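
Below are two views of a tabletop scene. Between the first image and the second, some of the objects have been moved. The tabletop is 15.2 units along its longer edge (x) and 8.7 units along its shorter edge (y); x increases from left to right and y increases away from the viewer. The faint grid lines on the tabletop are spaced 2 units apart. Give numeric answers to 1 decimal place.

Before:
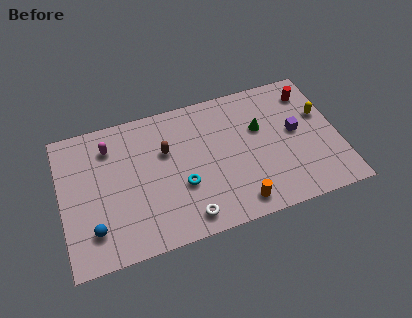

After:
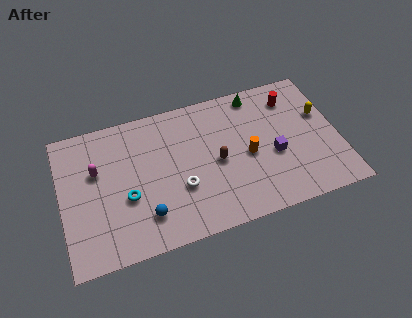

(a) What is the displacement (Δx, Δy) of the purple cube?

(-1.3, -1.1)

From the two frames, the purple cube sits at roughly (12.9, 4.7) before and (11.6, 3.6) after.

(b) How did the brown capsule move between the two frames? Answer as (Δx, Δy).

(2.7, -1.5)

From the two frames, the brown capsule sits at roughly (5.8, 5.6) before and (8.5, 4.1) after.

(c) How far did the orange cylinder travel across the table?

2.9

The orange cylinder was near (9.4, 1.2) before and (10.2, 4.0) after, so it travelled √(0.8² + 2.8²) ≈ 2.9 units.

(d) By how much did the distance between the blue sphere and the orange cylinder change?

-1.7

The distance was about 7.8 in the first image and 6.1 in the second, so they moved 1.7 units closer together.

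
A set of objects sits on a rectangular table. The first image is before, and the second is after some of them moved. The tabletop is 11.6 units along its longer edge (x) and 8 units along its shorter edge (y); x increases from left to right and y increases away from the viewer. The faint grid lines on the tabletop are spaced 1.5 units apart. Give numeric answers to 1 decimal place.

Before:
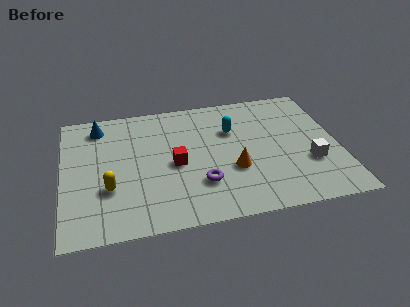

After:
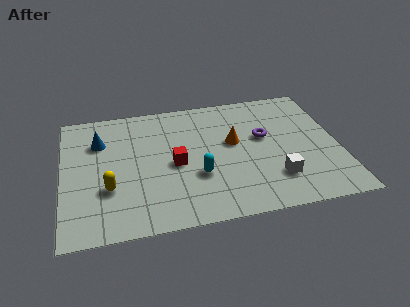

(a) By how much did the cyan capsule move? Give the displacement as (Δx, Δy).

(-1.6, -2.6)

The cyan capsule started near (7.2, 5.4) and ended near (5.6, 2.8).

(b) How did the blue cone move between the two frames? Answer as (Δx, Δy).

(0.0, -1.0)

From the two frames, the blue cone sits at roughly (1.6, 6.7) before and (1.6, 5.7) after.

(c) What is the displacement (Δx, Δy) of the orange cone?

(0.1, 1.7)

The orange cone was at about (7.1, 2.9) and moved to about (7.2, 4.6).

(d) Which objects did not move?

the red cube and the yellow capsule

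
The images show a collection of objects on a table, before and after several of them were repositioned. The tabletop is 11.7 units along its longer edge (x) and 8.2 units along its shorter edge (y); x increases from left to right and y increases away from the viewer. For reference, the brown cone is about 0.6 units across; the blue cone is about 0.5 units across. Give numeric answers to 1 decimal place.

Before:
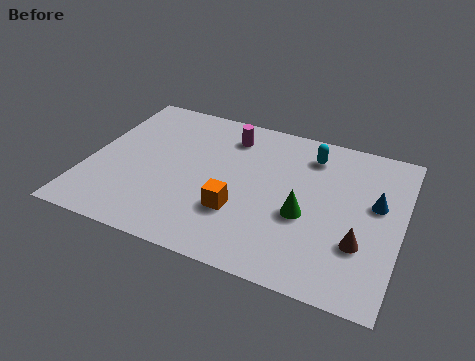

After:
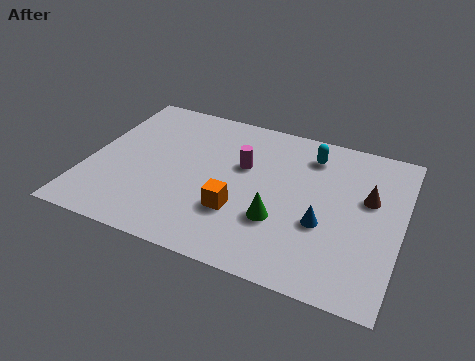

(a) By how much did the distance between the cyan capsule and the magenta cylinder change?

-0.3

Before: roughly 3.1 units apart; after: 2.8. That's 0.3 units closer together.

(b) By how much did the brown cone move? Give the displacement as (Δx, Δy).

(0.1, 2.4)

The brown cone started near (10.3, 2.6) and ended near (10.4, 5.0).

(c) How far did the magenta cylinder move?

1.7

The magenta cylinder moved from about (5.0, 6.6) to (5.7, 5.1), a distance of √(0.7² + 1.5²) ≈ 1.7.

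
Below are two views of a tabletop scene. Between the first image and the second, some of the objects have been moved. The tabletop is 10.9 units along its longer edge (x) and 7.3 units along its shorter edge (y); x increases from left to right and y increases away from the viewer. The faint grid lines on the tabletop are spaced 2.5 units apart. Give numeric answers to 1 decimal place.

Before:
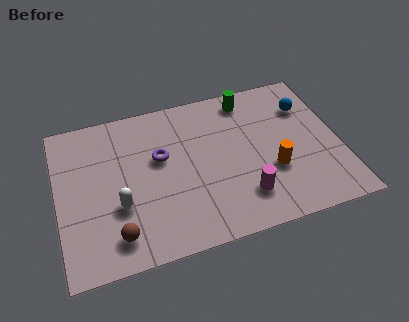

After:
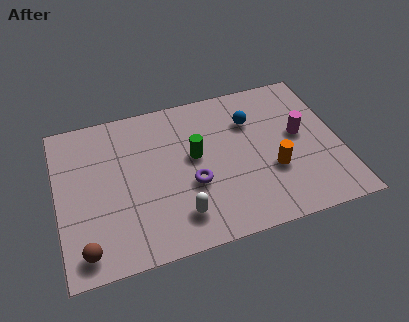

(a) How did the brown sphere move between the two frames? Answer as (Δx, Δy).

(-1.2, -0.3)

From the two frames, the brown sphere sits at roughly (2.1, 1.3) before and (0.9, 1.0) after.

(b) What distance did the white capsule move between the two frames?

2.5

From (2.3, 2.6) to (4.5, 1.5), the white capsule covered √(2.2² + 1.1²) ≈ 2.5 units.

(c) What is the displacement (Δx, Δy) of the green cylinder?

(-2.3, -2.2)

From the two frames, the green cylinder sits at roughly (7.6, 6.3) before and (5.3, 4.1) after.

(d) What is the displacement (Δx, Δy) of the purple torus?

(1.1, -1.6)

The purple torus started near (4.0, 4.4) and ended near (5.1, 2.8).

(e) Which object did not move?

the orange cylinder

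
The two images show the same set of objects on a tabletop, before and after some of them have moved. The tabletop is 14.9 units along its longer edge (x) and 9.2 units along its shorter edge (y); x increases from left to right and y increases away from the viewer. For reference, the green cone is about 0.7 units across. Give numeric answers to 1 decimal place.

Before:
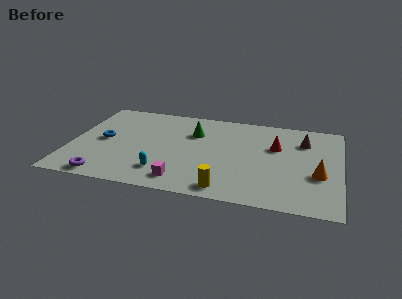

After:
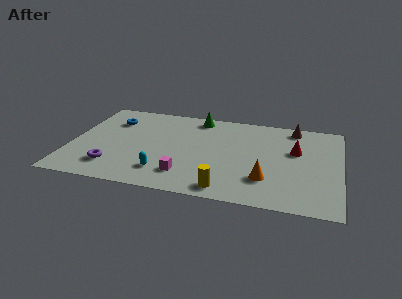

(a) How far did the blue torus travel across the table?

2.2

The blue torus moved from about (1.8, 4.6) to (2.1, 6.8), a distance of √(0.3² + 2.2²) ≈ 2.2.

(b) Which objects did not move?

the cyan capsule and the yellow cylinder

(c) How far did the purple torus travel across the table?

1.1

The purple torus was near (2.2, 0.9) before and (2.5, 2.0) after, so it travelled √(0.3² + 1.1²) ≈ 1.1 units.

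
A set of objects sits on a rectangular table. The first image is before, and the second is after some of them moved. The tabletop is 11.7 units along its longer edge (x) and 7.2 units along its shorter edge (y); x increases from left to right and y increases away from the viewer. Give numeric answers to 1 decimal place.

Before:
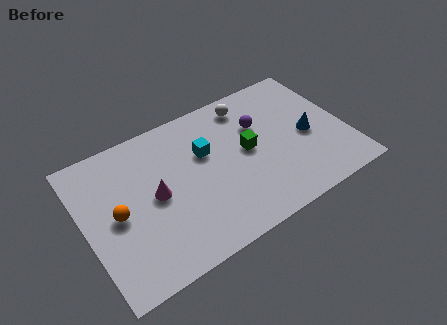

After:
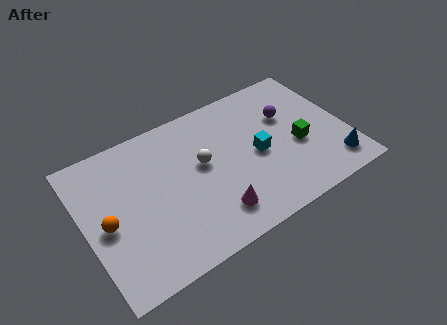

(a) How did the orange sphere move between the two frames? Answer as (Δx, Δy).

(-0.5, -0.2)

From the two frames, the orange sphere sits at roughly (1.4, 3.5) before and (0.9, 3.3) after.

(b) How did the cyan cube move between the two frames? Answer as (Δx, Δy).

(2.2, -1.2)

From the two frames, the cyan cube sits at roughly (5.5, 4.6) before and (7.7, 3.4) after.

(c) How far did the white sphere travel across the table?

3.1

From (7.7, 6.1) to (5.3, 4.1), the white sphere covered √(2.4² + 2.0²) ≈ 3.1 units.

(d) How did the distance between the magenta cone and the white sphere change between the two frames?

-2.6

Before: roughly 5.2 units apart; after: 2.6. That's 2.6 units closer together.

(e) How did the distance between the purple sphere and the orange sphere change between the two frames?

+1.8

Before: roughly 6.7 units apart; after: 8.5. That's 1.8 units further apart.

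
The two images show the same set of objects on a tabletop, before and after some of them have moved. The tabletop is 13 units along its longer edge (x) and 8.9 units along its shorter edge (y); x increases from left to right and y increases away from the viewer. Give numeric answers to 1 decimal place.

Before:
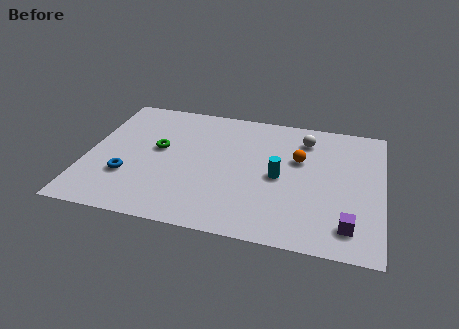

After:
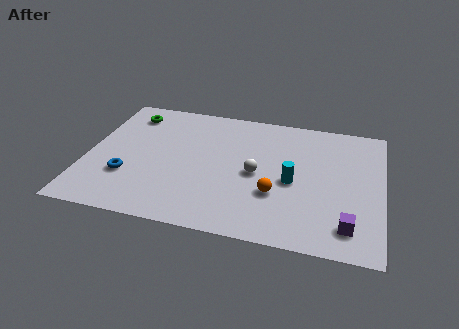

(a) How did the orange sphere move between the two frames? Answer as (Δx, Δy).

(-0.9, -2.6)

The orange sphere started near (9.3, 5.6) and ended near (8.4, 3.0).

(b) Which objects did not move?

the blue torus and the purple cube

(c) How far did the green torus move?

2.7

The green torus was near (3.1, 5.0) before and (1.6, 7.3) after, so it travelled √(1.5² + 2.3²) ≈ 2.7 units.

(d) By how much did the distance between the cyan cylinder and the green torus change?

+2.7

They were about 5.5 units apart before and 8.2 after — 2.7 units further apart.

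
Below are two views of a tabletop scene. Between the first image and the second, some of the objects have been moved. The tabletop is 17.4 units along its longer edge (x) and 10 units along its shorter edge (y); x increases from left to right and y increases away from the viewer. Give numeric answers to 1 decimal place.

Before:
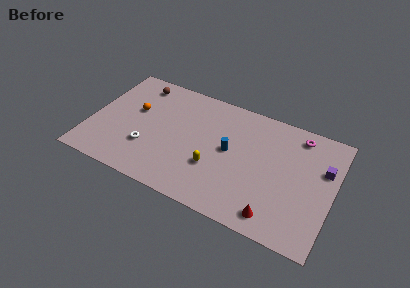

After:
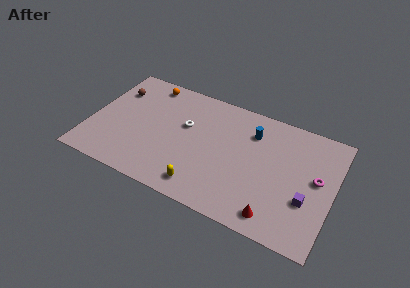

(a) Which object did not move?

the red cone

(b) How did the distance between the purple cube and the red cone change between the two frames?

-3.0

They were about 5.9 units apart before and 2.9 after — 3.0 units closer together.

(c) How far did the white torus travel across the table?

3.8

The white torus was near (4.3, 3.1) before and (6.7, 6.1) after, so it travelled √(2.4² + 3.0²) ≈ 3.8 units.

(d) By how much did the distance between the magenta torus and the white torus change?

-2.2

Before: roughly 11.7 units apart; after: 9.5. That's 2.2 units closer together.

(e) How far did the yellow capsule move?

2.0

The yellow capsule was near (9.1, 3.4) before and (8.5, 1.5) after, so it travelled √(0.6² + 1.9²) ≈ 2.0 units.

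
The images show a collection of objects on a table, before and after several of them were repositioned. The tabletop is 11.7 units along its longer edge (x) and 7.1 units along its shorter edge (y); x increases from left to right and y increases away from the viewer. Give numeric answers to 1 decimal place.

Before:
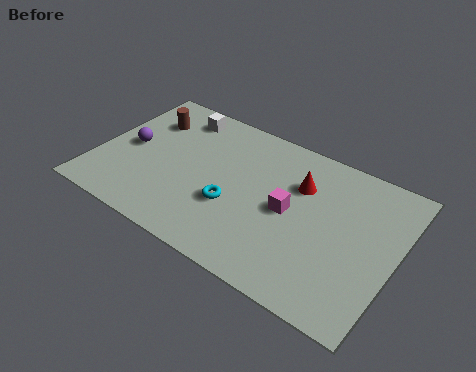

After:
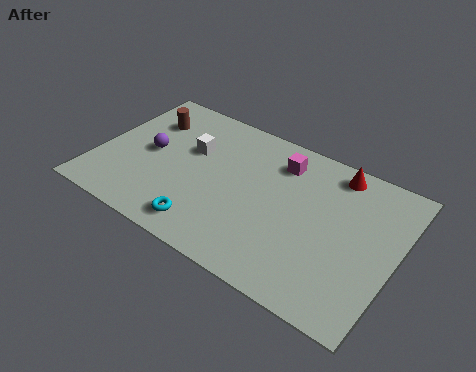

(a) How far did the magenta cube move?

2.2

From (7.6, 3.5) to (6.9, 5.6), the magenta cube covered √(0.7² + 2.1²) ≈ 2.2 units.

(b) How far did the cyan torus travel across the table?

1.7

The cyan torus was near (5.5, 2.6) before and (4.7, 1.1) after, so it travelled √(0.8² + 1.5²) ≈ 1.7 units.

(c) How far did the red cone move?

1.8

The red cone moved from about (7.8, 4.9) to (9.0, 6.2), a distance of √(1.2² + 1.3²) ≈ 1.8.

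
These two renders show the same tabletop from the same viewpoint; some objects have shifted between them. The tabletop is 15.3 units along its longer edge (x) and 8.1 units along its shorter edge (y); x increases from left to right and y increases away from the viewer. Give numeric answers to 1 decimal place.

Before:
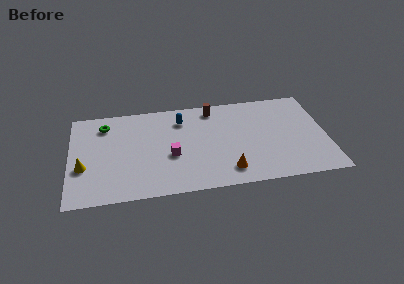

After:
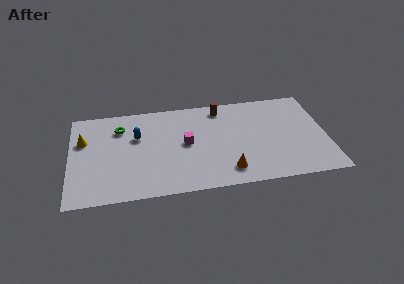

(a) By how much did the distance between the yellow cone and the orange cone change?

+0.7

They were about 8.6 units apart before and 9.3 after — 0.7 units further apart.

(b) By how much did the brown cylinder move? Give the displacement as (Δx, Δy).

(0.5, 0.0)

From the two frames, the brown cylinder sits at roughly (8.6, 7.0) before and (9.1, 7.0) after.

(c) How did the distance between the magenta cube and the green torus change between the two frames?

-0.7

The distance was about 5.0 in the first image and 4.3 in the second, so they moved 0.7 units closer together.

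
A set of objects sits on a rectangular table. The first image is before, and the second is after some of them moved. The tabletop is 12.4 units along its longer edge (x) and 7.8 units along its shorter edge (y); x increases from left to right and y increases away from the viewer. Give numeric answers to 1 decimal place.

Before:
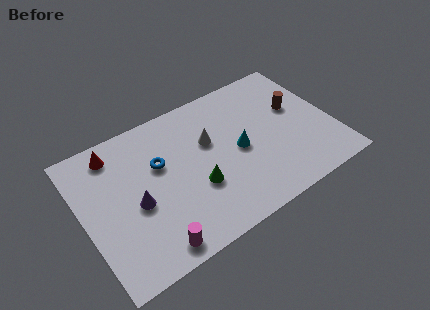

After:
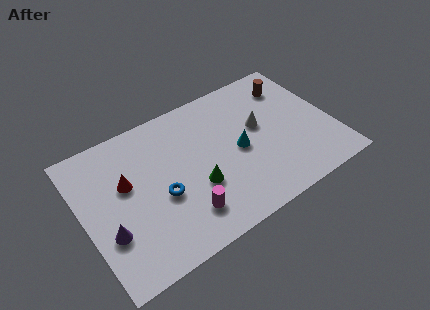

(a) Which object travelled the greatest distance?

the white cone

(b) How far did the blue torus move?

1.7

The blue torus moved from about (3.9, 4.9) to (3.7, 3.2), a distance of √(0.2² + 1.7²) ≈ 1.7.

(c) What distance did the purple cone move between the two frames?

1.7

From (2.5, 3.4) to (1.0, 2.6), the purple cone covered √(1.5² + 0.8²) ≈ 1.7 units.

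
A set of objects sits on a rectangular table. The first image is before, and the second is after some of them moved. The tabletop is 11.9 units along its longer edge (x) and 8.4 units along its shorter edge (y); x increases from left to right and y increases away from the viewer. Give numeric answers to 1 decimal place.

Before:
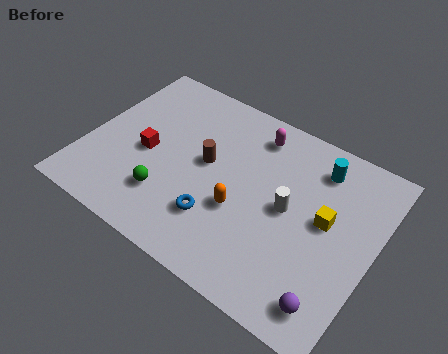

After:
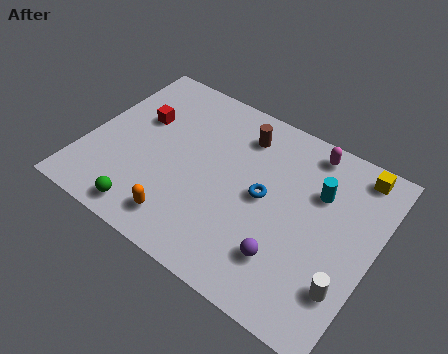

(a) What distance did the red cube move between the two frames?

1.6

From (2.5, 3.8) to (1.9, 5.3), the red cube covered √(0.6² + 1.5²) ≈ 1.6 units.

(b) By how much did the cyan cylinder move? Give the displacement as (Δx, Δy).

(0.2, -1.1)

The cyan cylinder was at about (9.2, 6.8) and moved to about (9.4, 5.7).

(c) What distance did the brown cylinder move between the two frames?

2.4

From (4.9, 4.6) to (6.0, 6.7), the brown cylinder covered √(1.1² + 2.1²) ≈ 2.4 units.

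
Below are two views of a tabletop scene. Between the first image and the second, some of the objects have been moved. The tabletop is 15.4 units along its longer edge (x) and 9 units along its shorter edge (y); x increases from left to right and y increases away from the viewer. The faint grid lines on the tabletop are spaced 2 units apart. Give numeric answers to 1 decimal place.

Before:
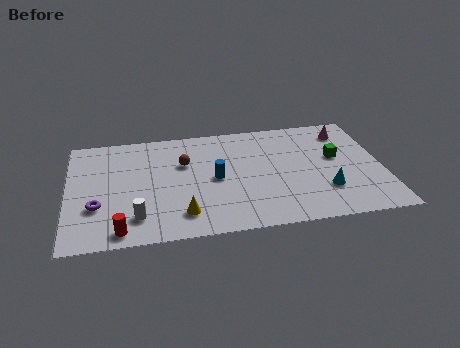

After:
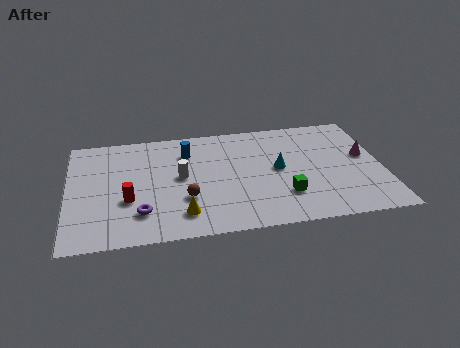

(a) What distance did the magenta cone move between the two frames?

2.3

The magenta cone moved from about (13.8, 7.3) to (14.6, 5.1), a distance of √(0.8² + 2.2²) ≈ 2.3.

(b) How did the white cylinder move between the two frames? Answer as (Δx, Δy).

(2.2, 2.9)

The white cylinder started near (3.3, 1.9) and ended near (5.5, 4.8).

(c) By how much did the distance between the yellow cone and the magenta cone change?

-0.3

The distance was about 10.0 in the first image and 9.7 in the second, so they moved 0.3 units closer together.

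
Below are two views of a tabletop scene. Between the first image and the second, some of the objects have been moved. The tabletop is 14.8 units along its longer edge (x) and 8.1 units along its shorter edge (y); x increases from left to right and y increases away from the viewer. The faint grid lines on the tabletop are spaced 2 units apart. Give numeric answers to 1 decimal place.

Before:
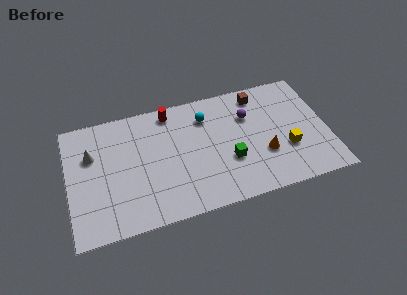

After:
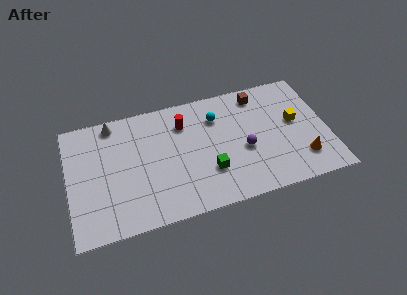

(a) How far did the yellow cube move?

1.8

The yellow cube moved from about (12.4, 2.8) to (13.0, 4.5), a distance of √(0.6² + 1.7²) ≈ 1.8.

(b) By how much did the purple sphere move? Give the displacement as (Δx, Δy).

(-0.4, -2.2)

The purple sphere started near (10.4, 5.6) and ended near (10.0, 3.4).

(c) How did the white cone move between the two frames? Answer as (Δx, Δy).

(1.3, 1.8)

From the two frames, the white cone sits at roughly (1.4, 5.4) before and (2.7, 7.2) after.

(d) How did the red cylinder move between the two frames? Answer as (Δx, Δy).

(0.7, -1.0)

The red cylinder was at about (6.0, 7.1) and moved to about (6.7, 6.1).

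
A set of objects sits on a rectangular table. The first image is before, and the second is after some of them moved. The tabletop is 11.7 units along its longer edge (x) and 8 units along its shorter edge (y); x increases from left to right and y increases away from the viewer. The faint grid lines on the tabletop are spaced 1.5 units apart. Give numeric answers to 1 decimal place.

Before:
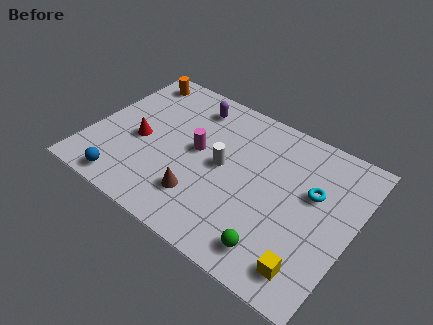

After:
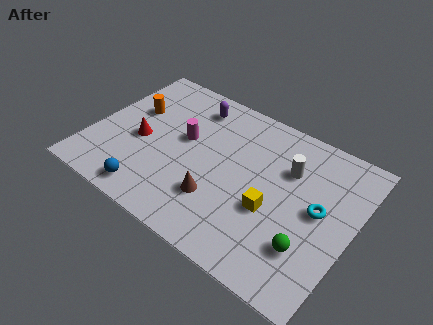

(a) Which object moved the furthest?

the white cylinder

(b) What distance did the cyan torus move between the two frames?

0.8

The cyan torus was near (9.8, 4.9) before and (10.2, 4.2) after, so it travelled √(0.4² + 0.7²) ≈ 0.8 units.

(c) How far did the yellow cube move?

2.7

The yellow cube was near (10.3, 1.3) before and (8.3, 3.1) after, so it travelled √(2.0² + 1.8²) ≈ 2.7 units.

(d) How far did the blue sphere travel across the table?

1.1

The blue sphere was near (2.1, 0.9) before and (3.2, 1.0) after, so it travelled √(1.1² + 0.1²) ≈ 1.1 units.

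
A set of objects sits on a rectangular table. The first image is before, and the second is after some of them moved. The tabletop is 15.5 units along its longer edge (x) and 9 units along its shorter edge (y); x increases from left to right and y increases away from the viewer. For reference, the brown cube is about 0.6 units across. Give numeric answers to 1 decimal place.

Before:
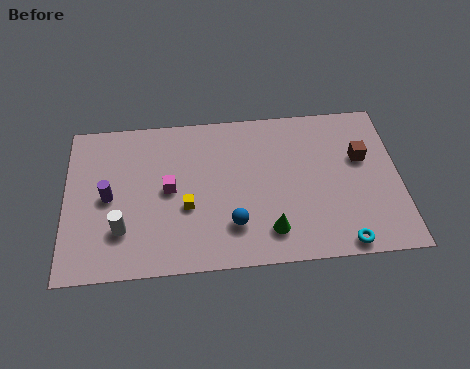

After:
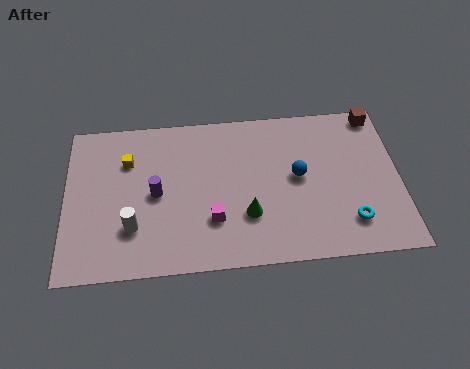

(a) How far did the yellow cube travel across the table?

4.0

The yellow cube moved from about (5.6, 3.5) to (2.9, 6.4), a distance of √(2.7² + 2.9²) ≈ 4.0.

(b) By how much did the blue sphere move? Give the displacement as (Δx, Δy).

(3.1, 2.5)

The blue sphere was at about (7.7, 2.3) and moved to about (10.8, 4.8).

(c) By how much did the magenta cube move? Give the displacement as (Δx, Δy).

(2.0, -1.9)

The magenta cube started near (4.8, 4.6) and ended near (6.8, 2.7).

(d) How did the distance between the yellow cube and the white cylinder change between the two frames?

+0.6

The distance was about 3.2 in the first image and 3.8 in the second, so they moved 0.6 units further apart.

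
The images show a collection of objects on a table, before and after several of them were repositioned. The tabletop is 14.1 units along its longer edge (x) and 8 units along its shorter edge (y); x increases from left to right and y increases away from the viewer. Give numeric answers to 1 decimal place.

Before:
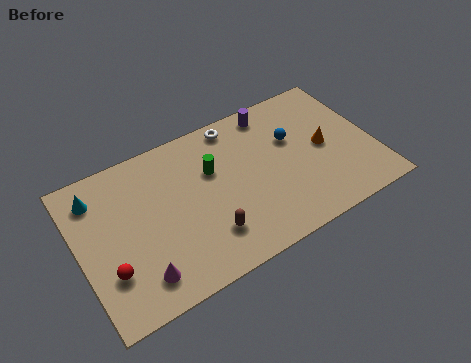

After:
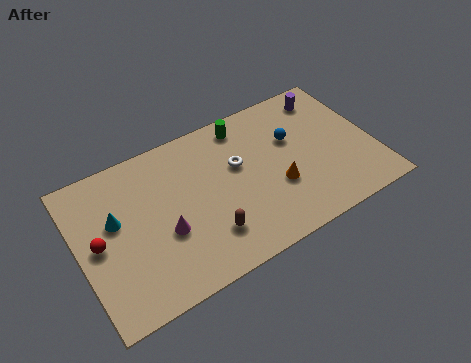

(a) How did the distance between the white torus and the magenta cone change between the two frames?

-3.6

They were about 7.8 units apart before and 4.2 after — 3.6 units closer together.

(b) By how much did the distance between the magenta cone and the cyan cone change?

-2.4

They were about 5.1 units apart before and 2.7 after — 2.4 units closer together.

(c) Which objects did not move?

the brown capsule and the blue sphere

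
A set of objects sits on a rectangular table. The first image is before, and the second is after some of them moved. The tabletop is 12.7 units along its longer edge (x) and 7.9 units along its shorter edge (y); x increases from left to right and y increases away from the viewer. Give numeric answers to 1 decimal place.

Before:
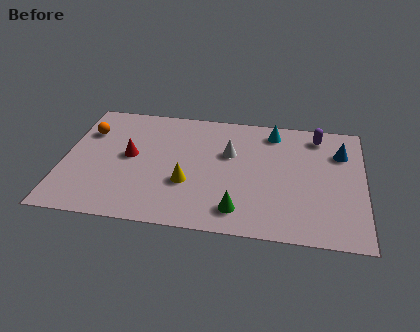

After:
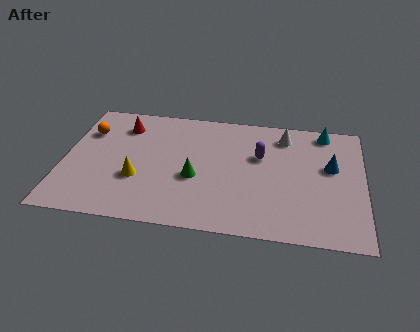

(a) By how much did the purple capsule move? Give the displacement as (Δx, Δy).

(-2.4, -1.7)

The purple capsule started near (10.7, 6.7) and ended near (8.3, 5.0).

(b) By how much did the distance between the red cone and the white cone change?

+2.6

They were about 4.3 units apart before and 6.9 after — 2.6 units further apart.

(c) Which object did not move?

the orange sphere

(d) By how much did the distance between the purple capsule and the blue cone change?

+1.6

The distance was about 1.4 in the first image and 3.0 in the second, so they moved 1.6 units further apart.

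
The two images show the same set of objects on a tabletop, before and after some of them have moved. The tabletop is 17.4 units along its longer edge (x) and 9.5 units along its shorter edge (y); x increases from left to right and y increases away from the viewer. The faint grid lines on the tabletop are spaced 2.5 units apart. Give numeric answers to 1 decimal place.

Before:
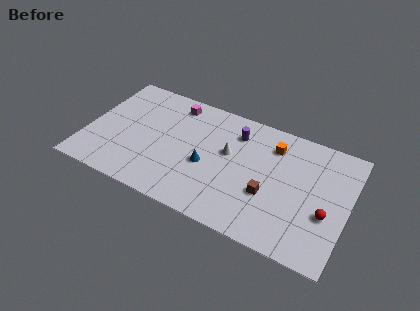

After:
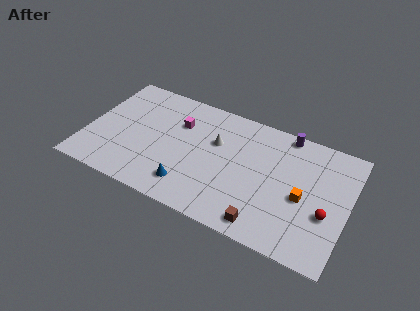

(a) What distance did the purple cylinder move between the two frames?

3.5

The purple cylinder was near (9.7, 7.4) before and (12.9, 8.7) after, so it travelled √(3.2² + 1.3²) ≈ 3.5 units.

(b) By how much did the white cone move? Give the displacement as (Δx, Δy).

(-0.9, 0.5)

The white cone was at about (9.4, 5.6) and moved to about (8.5, 6.1).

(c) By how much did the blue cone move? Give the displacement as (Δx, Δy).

(-0.9, -2.1)

The blue cone was at about (8.1, 4.0) and moved to about (7.2, 1.9).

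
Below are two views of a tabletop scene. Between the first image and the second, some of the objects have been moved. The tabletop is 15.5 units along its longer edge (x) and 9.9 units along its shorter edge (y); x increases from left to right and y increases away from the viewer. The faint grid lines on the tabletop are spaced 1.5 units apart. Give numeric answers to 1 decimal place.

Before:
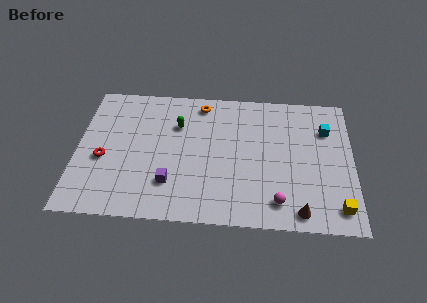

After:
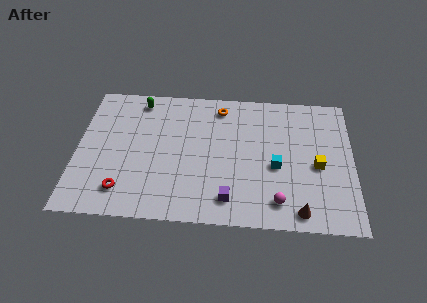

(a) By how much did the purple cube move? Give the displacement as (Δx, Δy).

(3.3, -0.9)

The purple cube was at about (5.3, 2.6) and moved to about (8.6, 1.7).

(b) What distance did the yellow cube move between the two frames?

3.1

From (14.6, 1.5) to (13.5, 4.4), the yellow cube covered √(1.1² + 2.9²) ≈ 3.1 units.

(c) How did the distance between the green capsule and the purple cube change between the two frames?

+4.3

Before: roughly 4.3 units apart; after: 8.6. That's 4.3 units further apart.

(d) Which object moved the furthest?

the cyan cube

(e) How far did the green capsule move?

2.8

The green capsule was near (5.6, 6.9) before and (3.4, 8.6) after, so it travelled √(2.2² + 1.7²) ≈ 2.8 units.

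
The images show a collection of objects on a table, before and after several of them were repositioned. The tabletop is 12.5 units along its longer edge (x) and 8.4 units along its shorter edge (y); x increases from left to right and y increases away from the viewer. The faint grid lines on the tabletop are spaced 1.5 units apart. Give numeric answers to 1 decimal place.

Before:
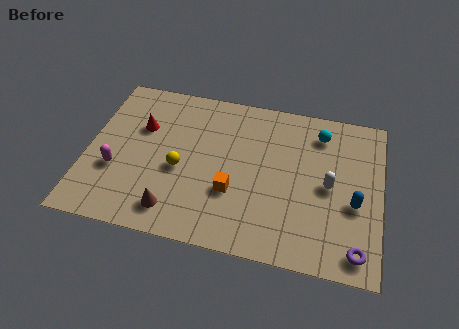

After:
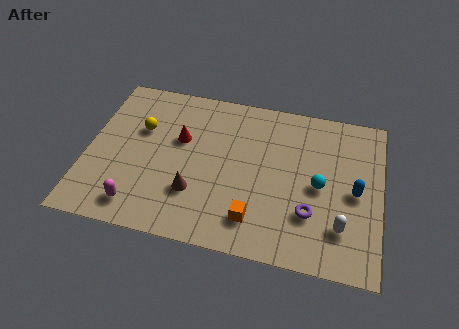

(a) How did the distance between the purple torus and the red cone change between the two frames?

-4.1

Before: roughly 10.4 units apart; after: 6.3. That's 4.1 units closer together.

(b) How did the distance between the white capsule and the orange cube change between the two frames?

-0.6

Before: roughly 4.2 units apart; after: 3.6. That's 0.6 units closer together.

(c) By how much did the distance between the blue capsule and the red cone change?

-1.8

Before: roughly 9.4 units apart; after: 7.6. That's 1.8 units closer together.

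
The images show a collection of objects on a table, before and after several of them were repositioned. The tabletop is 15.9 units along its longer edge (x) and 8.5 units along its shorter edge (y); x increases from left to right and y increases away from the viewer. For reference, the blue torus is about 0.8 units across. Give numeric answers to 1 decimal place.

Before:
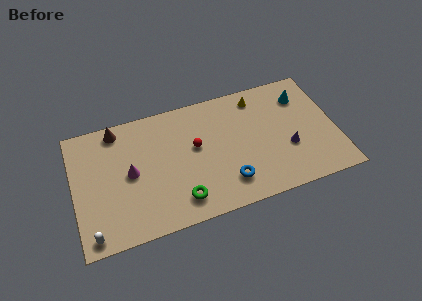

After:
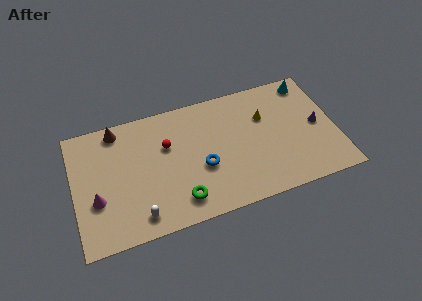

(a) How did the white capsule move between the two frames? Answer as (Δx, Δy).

(2.8, 0.4)

From the two frames, the white capsule sits at roughly (0.9, 0.9) before and (3.7, 1.3) after.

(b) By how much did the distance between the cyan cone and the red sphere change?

+2.2

Before: roughly 6.9 units apart; after: 9.1. That's 2.2 units further apart.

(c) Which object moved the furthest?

the white capsule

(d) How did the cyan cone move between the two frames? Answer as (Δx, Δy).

(0.5, 0.9)

The cyan cone was at about (14.1, 6.5) and moved to about (14.6, 7.4).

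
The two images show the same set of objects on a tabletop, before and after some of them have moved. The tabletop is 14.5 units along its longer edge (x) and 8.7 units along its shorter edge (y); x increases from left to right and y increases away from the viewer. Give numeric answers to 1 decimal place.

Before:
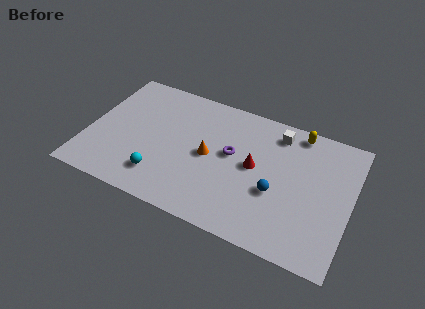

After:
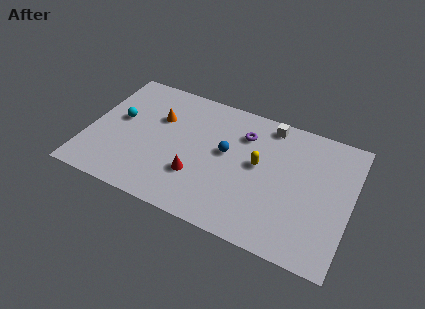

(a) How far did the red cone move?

3.6

The red cone was near (9.2, 4.6) before and (6.2, 2.7) after, so it travelled √(3.0² + 1.9²) ≈ 3.6 units.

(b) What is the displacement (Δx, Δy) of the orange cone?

(-3.0, 1.5)

From the two frames, the orange cone sits at roughly (6.7, 4.3) before and (3.7, 5.8) after.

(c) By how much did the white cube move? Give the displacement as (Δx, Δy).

(-0.5, 0.4)

The white cube started near (10.2, 7.3) and ended near (9.7, 7.7).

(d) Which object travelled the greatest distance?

the cyan sphere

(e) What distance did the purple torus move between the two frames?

1.7

From (7.9, 4.9) to (8.4, 6.5), the purple torus covered √(0.5² + 1.6²) ≈ 1.7 units.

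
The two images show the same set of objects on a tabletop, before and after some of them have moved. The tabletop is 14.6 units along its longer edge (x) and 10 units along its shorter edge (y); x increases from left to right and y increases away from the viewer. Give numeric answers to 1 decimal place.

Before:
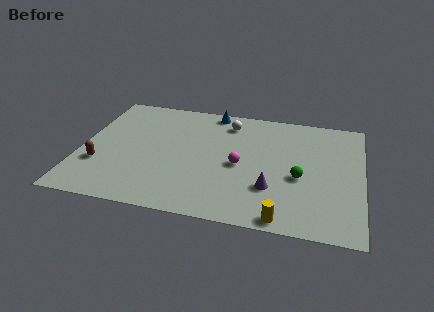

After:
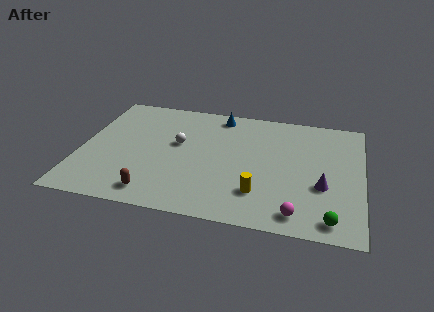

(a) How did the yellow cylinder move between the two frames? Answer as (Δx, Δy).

(-1.3, 1.7)

The yellow cylinder started near (10.7, 0.8) and ended near (9.4, 2.5).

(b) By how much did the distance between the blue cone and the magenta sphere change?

+3.9

They were about 4.8 units apart before and 8.7 after — 3.9 units further apart.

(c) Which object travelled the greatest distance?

the magenta sphere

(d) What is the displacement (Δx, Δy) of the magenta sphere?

(3.1, -3.3)

From the two frames, the magenta sphere sits at roughly (8.3, 4.6) before and (11.4, 1.3) after.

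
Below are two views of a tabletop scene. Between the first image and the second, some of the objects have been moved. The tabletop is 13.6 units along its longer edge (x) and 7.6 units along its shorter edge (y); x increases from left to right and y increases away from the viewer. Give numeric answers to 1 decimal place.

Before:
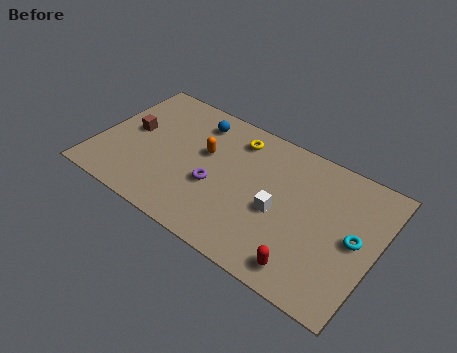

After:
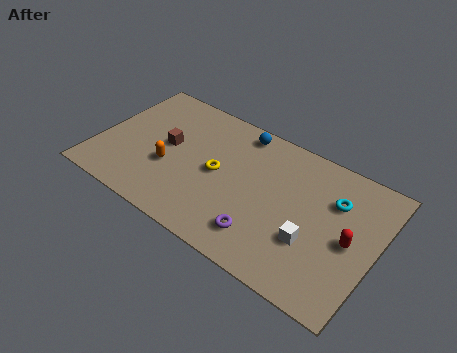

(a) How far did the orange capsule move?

2.3

The orange capsule moved from about (5.1, 4.6) to (3.6, 2.9), a distance of √(1.5² + 1.7²) ≈ 2.3.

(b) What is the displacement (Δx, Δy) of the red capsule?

(1.7, 2.5)

The red capsule started near (10.7, 1.1) and ended near (12.4, 3.6).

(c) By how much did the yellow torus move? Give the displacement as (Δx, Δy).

(-0.5, -2.4)

The yellow torus was at about (6.4, 6.2) and moved to about (5.9, 3.8).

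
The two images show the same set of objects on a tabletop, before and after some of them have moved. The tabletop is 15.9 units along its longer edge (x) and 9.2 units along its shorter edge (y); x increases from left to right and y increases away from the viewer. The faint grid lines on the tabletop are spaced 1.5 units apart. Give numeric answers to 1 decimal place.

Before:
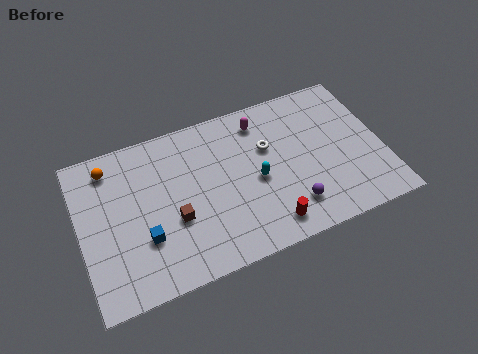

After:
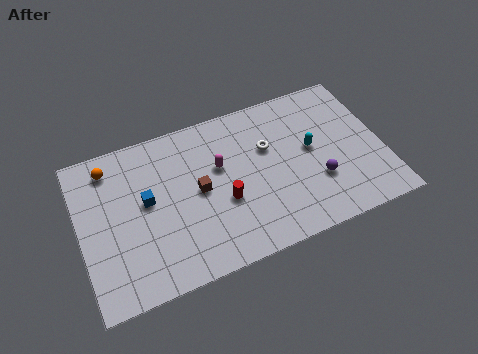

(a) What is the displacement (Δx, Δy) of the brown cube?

(1.4, 1.2)

From the two frames, the brown cube sits at roughly (4.8, 3.5) before and (6.2, 4.7) after.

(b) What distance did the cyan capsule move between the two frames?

3.1

The cyan capsule was near (9.2, 4.2) before and (12.2, 5.0) after, so it travelled √(3.0² + 0.8²) ≈ 3.1 units.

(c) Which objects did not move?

the white torus and the orange sphere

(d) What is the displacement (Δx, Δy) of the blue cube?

(0.3, 2.1)

From the two frames, the blue cube sits at roughly (3.2, 3.0) before and (3.5, 5.1) after.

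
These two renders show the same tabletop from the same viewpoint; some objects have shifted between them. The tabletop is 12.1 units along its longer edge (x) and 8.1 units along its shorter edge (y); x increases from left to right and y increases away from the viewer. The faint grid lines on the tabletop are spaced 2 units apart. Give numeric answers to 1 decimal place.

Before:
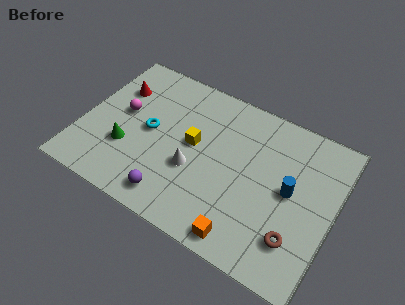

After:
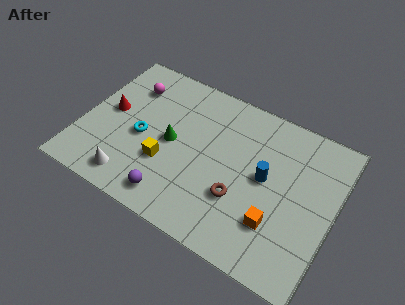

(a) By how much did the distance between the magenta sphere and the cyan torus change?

+1.2

The distance was about 1.5 in the first image and 2.7 in the second, so they moved 1.2 units further apart.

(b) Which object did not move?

the purple sphere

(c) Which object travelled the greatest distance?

the white cone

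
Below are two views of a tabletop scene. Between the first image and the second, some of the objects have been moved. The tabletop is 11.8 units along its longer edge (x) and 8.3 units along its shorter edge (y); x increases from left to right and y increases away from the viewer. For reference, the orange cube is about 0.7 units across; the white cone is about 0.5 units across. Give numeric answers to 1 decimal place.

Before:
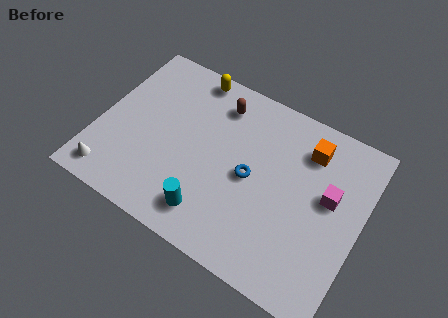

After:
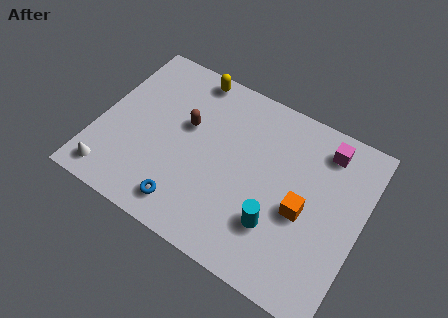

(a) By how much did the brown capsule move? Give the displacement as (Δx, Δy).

(-1.2, -1.7)

From the two frames, the brown capsule sits at roughly (5.0, 6.7) before and (3.8, 5.0) after.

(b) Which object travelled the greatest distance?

the blue torus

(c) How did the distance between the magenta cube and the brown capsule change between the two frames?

+0.7

The distance was about 5.6 in the first image and 6.3 in the second, so they moved 0.7 units further apart.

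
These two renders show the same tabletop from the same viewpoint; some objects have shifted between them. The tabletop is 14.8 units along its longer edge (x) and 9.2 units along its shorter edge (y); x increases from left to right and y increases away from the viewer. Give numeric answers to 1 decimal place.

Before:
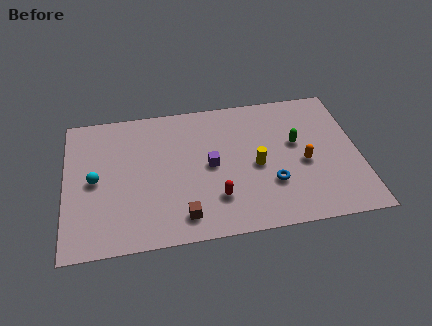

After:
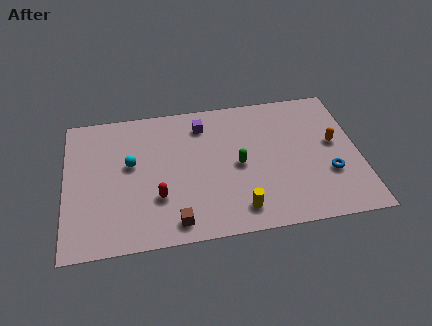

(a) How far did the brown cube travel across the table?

0.5

The brown cube was near (5.8, 1.5) before and (5.4, 1.2) after, so it travelled √(0.4² + 0.3²) ≈ 0.5 units.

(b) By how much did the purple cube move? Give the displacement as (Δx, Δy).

(-0.3, 2.8)

From the two frames, the purple cube sits at roughly (7.3, 4.6) before and (7.0, 7.4) after.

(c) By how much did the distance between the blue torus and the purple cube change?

+4.1

They were about 3.4 units apart before and 7.5 after — 4.1 units further apart.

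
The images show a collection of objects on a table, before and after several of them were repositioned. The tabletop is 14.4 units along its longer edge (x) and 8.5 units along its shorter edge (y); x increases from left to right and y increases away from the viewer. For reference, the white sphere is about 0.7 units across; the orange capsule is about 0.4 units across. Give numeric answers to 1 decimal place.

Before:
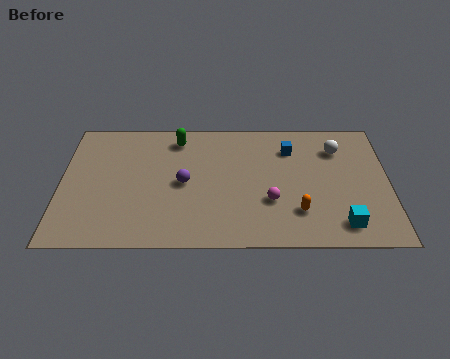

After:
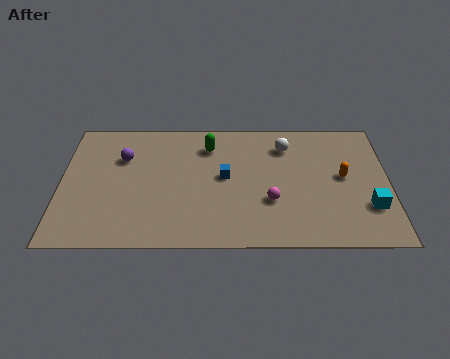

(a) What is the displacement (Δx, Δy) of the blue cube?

(-2.9, -1.9)

The blue cube was at about (10.1, 6.4) and moved to about (7.2, 4.5).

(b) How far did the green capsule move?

1.5

From (5.1, 7.1) to (6.5, 6.6), the green capsule covered √(1.4² + 0.5²) ≈ 1.5 units.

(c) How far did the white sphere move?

2.3

The white sphere was near (12.2, 6.4) before and (9.9, 6.6) after, so it travelled √(2.3² + 0.2²) ≈ 2.3 units.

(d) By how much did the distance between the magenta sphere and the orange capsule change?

+2.2

The distance was about 1.4 in the first image and 3.6 in the second, so they moved 2.2 units further apart.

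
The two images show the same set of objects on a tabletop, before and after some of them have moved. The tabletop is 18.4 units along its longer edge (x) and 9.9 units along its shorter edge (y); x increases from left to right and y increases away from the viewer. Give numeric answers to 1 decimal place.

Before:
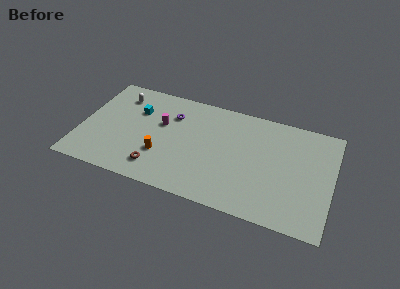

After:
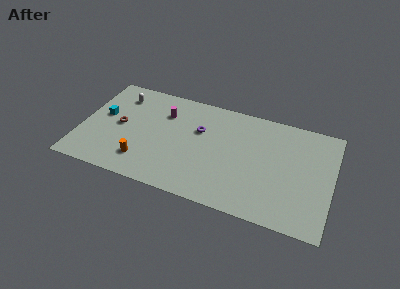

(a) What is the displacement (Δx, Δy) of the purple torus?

(2.1, -0.8)

The purple torus started near (6.5, 7.2) and ended near (8.6, 6.4).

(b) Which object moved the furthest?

the brown torus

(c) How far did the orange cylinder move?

1.6

The orange cylinder was near (6.1, 3.2) before and (4.8, 2.2) after, so it travelled √(1.3² + 1.0²) ≈ 1.6 units.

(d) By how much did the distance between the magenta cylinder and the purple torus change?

+1.5

Before: roughly 1.3 units apart; after: 2.8. That's 1.5 units further apart.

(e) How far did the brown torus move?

4.4

The brown torus moved from about (5.9, 1.9) to (2.8, 5.0), a distance of √(3.1² + 3.1²) ≈ 4.4.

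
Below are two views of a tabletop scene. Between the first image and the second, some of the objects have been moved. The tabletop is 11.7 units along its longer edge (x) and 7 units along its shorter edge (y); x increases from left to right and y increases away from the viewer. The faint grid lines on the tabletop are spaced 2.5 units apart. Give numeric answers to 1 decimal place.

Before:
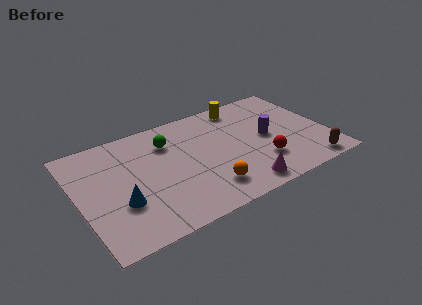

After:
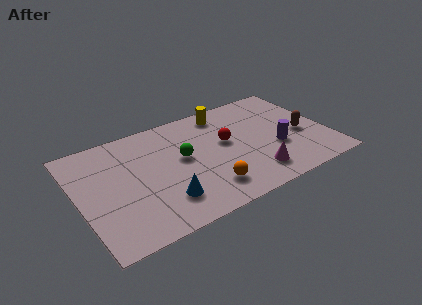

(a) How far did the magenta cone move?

0.9

The magenta cone moved from about (7.2, 0.9) to (7.9, 1.4), a distance of √(0.7² + 0.5²) ≈ 0.9.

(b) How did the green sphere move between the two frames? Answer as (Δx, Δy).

(0.5, -1.3)

The green sphere was at about (4.4, 5.2) and moved to about (4.9, 3.9).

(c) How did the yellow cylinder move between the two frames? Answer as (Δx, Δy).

(-0.9, -0.1)

The yellow cylinder was at about (8.1, 6.1) and moved to about (7.2, 6.0).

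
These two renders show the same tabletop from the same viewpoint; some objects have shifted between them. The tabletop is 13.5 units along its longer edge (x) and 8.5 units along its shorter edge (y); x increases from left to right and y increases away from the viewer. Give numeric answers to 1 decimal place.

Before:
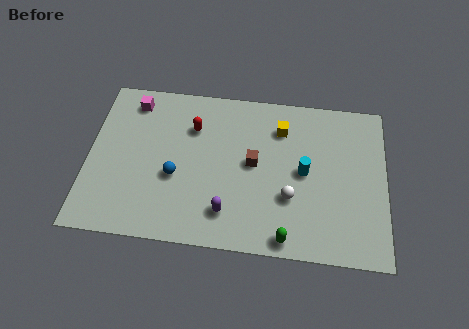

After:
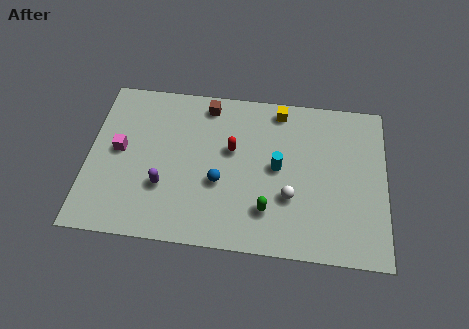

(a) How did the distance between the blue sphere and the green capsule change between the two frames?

-3.2

Before: roughly 5.7 units apart; after: 2.5. That's 3.2 units closer together.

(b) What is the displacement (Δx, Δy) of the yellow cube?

(-0.1, 1.0)

The yellow cube was at about (8.7, 6.5) and moved to about (8.6, 7.5).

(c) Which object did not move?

the white sphere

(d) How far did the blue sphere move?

2.0

The blue sphere moved from about (4.0, 3.4) to (6.0, 3.3), a distance of √(2.0² + 0.1²) ≈ 2.0.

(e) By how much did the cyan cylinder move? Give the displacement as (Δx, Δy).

(-1.2, 0.1)

The cyan cylinder started near (9.8, 4.3) and ended near (8.6, 4.4).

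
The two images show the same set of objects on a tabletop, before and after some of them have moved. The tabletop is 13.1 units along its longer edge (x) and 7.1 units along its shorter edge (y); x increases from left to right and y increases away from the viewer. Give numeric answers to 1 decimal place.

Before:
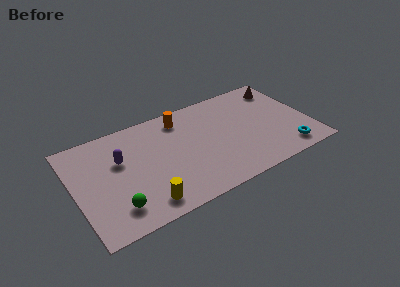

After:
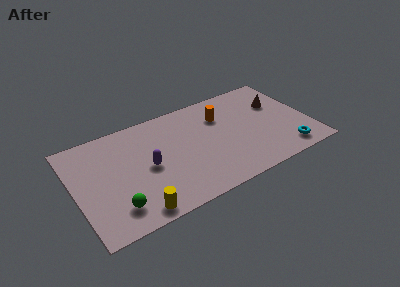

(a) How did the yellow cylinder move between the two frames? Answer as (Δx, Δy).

(-0.5, -0.3)

From the two frames, the yellow cylinder sits at roughly (3.5, 1.1) before and (3.0, 0.8) after.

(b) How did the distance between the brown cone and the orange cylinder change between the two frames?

-2.6

The distance was about 5.8 in the first image and 3.2 in the second, so they moved 2.6 units closer together.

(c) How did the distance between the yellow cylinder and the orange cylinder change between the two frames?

+1.4

Before: roughly 5.5 units apart; after: 6.9. That's 1.4 units further apart.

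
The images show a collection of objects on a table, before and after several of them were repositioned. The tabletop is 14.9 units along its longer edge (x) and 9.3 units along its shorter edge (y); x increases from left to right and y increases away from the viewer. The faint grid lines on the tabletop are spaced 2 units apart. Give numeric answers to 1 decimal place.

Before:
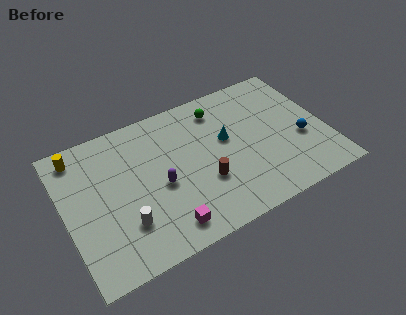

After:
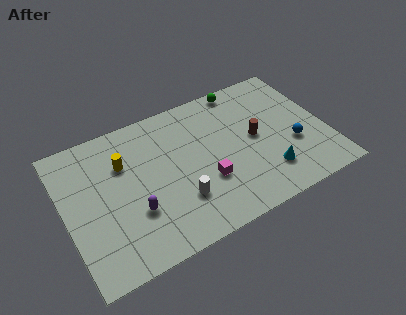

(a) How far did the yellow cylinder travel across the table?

2.9

From (1.1, 8.0) to (3.5, 6.4), the yellow cylinder covered √(2.4² + 1.6²) ≈ 2.9 units.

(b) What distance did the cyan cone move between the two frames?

3.7

The cyan cone was near (9.3, 5.4) before and (11.2, 2.2) after, so it travelled √(1.9² + 3.2²) ≈ 3.7 units.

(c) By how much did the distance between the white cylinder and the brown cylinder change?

+0.5

The distance was about 4.6 in the first image and 5.1 in the second, so they moved 0.5 units further apart.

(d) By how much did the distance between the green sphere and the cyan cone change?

+4.1

They were about 2.2 units apart before and 6.3 after — 4.1 units further apart.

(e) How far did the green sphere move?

1.7

The green sphere was near (9.2, 7.6) before and (10.7, 8.5) after, so it travelled √(1.5² + 0.9²) ≈ 1.7 units.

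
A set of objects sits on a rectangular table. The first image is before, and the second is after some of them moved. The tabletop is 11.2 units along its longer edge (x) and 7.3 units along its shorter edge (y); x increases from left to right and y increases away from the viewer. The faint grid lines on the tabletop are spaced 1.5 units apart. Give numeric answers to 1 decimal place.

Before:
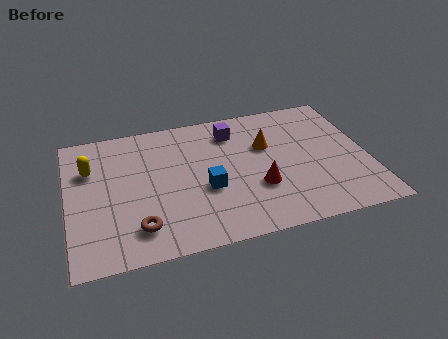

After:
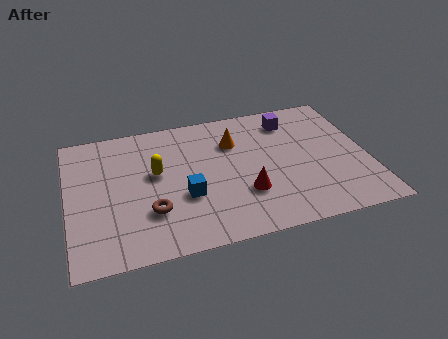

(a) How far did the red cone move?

0.5

From (7.0, 2.5) to (6.5, 2.3), the red cone covered √(0.5² + 0.2²) ≈ 0.5 units.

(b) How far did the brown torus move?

0.9

The brown torus was near (2.5, 1.5) before and (3.0, 2.2) after, so it travelled √(0.5² + 0.7²) ≈ 0.9 units.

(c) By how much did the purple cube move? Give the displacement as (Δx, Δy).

(2.2, 0.1)

The purple cube was at about (6.3, 5.8) and moved to about (8.5, 5.9).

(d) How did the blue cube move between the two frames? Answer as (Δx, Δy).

(-0.8, -0.2)

The blue cube was at about (5.1, 2.9) and moved to about (4.3, 2.7).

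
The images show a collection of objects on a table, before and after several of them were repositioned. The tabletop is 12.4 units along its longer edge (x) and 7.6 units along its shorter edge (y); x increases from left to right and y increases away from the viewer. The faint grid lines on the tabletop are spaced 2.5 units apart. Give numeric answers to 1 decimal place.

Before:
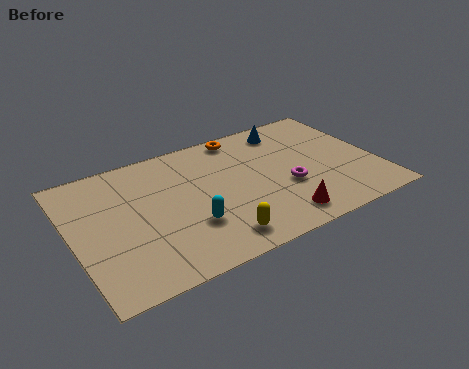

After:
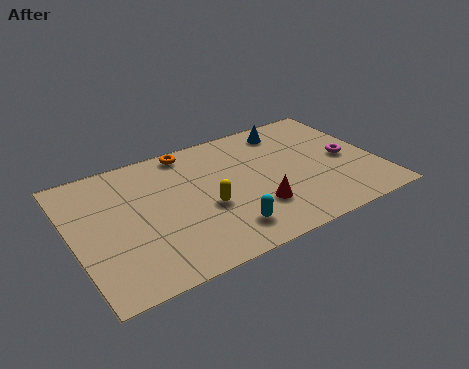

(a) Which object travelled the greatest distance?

the magenta torus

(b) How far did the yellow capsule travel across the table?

1.9

The yellow capsule moved from about (5.4, 1.2) to (5.3, 3.1), a distance of √(0.1² + 1.9²) ≈ 1.9.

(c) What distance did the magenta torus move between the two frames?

2.7

From (8.6, 2.9) to (11.2, 3.6), the magenta torus covered √(2.6² + 0.7²) ≈ 2.7 units.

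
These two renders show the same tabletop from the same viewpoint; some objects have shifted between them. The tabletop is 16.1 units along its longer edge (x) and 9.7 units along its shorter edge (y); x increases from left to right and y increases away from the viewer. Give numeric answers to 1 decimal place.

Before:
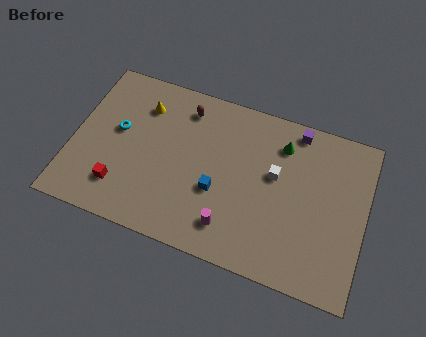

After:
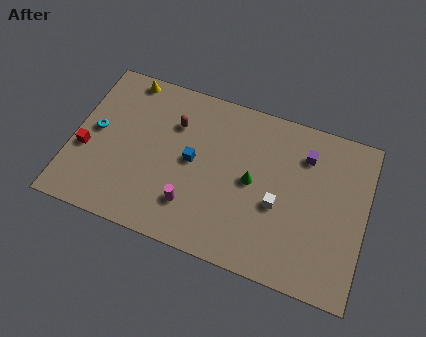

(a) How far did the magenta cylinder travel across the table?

2.3

The magenta cylinder moved from about (9.0, 1.9) to (6.8, 2.4), a distance of √(2.2² + 0.5²) ≈ 2.3.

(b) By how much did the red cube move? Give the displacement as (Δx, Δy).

(-2.1, 1.6)

From the two frames, the red cube sits at roughly (2.9, 2.2) before and (0.8, 3.8) after.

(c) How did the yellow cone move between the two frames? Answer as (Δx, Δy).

(-1.1, 1.4)

The yellow cone started near (3.6, 7.4) and ended near (2.5, 8.8).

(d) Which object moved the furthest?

the green cone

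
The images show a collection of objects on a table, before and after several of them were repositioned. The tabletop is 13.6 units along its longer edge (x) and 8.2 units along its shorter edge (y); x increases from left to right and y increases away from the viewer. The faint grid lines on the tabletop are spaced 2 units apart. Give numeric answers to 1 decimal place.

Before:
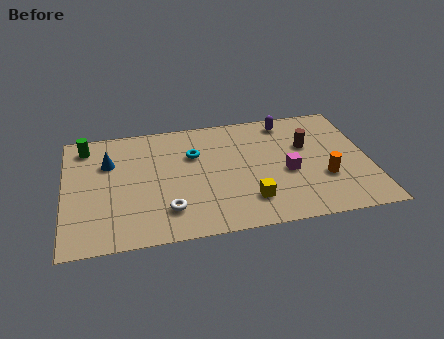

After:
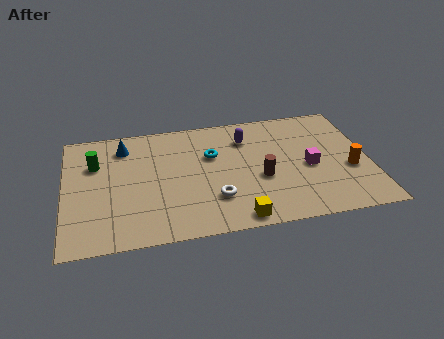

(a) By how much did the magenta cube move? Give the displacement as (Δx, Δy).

(1.0, 0.2)

From the two frames, the magenta cube sits at roughly (9.9, 3.5) before and (10.9, 3.7) after.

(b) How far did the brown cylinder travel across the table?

2.9

The brown cylinder moved from about (10.9, 5.2) to (8.7, 3.3), a distance of √(2.2² + 1.9²) ≈ 2.9.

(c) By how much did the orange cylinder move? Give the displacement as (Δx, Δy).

(1.2, 0.4)

The orange cylinder started near (11.5, 2.8) and ended near (12.7, 3.2).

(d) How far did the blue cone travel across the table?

1.2

From (2.0, 5.6) to (2.7, 6.6), the blue cone covered √(0.7² + 1.0²) ≈ 1.2 units.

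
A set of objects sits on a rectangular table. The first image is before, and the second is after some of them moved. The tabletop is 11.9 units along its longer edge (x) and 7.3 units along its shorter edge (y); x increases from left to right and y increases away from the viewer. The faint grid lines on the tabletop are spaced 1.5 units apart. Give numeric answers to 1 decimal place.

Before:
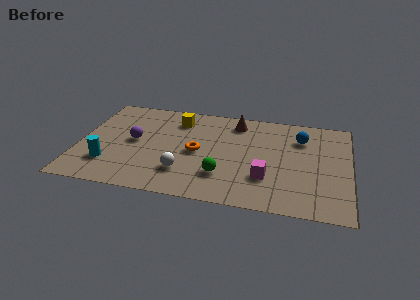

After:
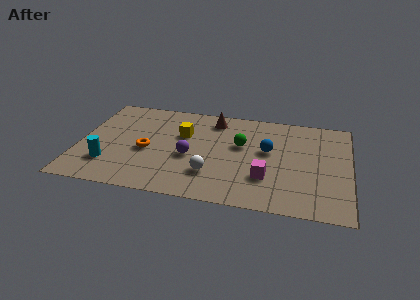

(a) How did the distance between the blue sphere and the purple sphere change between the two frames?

-3.9

They were about 7.5 units apart before and 3.6 after — 3.9 units closer together.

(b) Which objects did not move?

the cyan cylinder and the magenta cube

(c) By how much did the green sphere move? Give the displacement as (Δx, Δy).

(0.7, 2.4)

The green sphere started near (6.4, 2.0) and ended near (7.1, 4.4).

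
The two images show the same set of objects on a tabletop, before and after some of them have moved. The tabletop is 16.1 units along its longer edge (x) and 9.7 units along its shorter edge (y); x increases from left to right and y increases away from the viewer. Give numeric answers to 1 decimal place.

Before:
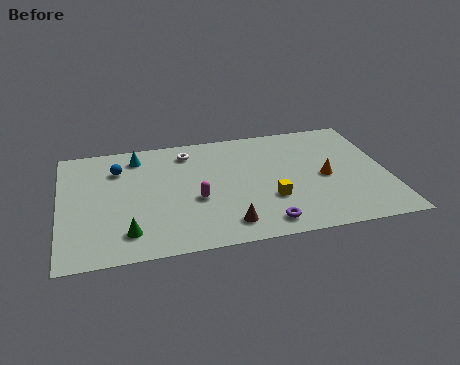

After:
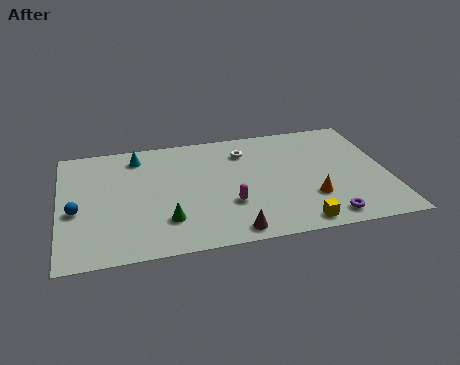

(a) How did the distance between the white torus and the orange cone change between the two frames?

-2.0

The distance was about 7.5 in the first image and 5.5 in the second, so they moved 2.0 units closer together.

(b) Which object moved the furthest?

the blue sphere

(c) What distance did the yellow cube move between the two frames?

2.5

From (10.2, 3.2) to (11.4, 1.0), the yellow cube covered √(1.2² + 2.2²) ≈ 2.5 units.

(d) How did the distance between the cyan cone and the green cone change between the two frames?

-0.5

They were about 6.2 units apart before and 5.7 after — 0.5 units closer together.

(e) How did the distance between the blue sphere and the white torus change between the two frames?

+5.5

They were about 3.6 units apart before and 9.1 after — 5.5 units further apart.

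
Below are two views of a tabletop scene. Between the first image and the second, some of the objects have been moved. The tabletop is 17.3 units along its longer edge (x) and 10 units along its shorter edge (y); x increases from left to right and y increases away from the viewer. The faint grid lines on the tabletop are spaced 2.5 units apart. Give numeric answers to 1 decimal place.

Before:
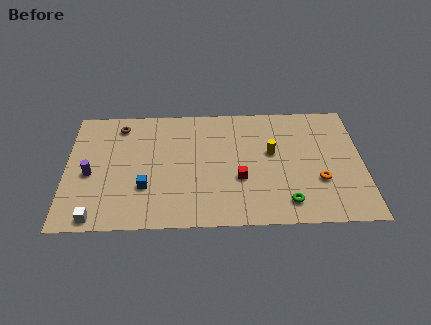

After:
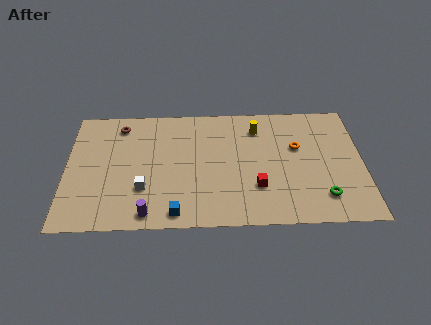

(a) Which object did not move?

the brown torus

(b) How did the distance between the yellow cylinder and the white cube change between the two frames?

-3.1

They were about 11.3 units apart before and 8.2 after — 3.1 units closer together.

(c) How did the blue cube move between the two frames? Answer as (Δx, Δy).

(1.8, -2.1)

The blue cube started near (4.6, 3.2) and ended near (6.4, 1.1).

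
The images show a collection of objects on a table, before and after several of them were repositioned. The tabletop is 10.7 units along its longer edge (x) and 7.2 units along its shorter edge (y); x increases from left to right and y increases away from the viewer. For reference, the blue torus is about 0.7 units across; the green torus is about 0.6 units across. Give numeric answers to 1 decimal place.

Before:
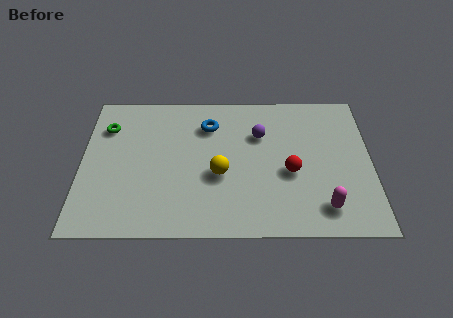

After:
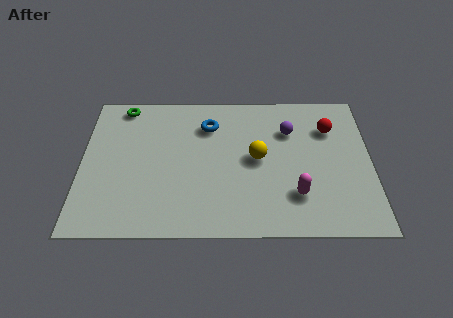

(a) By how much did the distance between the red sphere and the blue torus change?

+0.7

They were about 3.8 units apart before and 4.5 after — 0.7 units further apart.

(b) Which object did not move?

the blue torus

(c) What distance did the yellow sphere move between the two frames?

1.6

The yellow sphere was near (5.1, 2.9) before and (6.5, 3.7) after, so it travelled √(1.4² + 0.8²) ≈ 1.6 units.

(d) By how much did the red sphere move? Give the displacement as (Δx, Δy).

(1.5, 2.2)

From the two frames, the red sphere sits at roughly (7.7, 3.0) before and (9.2, 5.2) after.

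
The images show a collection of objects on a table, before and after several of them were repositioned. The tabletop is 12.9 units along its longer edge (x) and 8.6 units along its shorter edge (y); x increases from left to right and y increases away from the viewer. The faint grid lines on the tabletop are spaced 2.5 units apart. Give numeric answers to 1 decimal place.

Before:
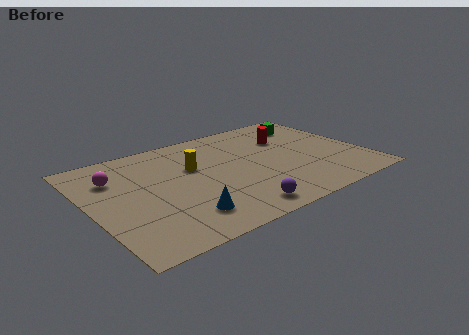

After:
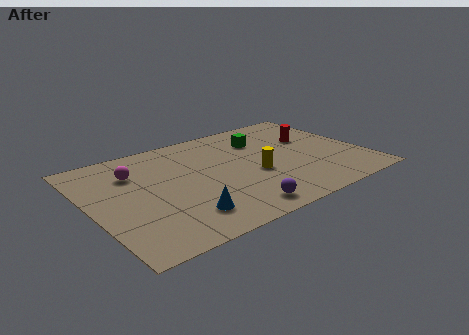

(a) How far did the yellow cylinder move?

3.2

The yellow cylinder was near (5.0, 5.4) before and (7.6, 3.5) after, so it travelled √(2.6² + 1.9²) ≈ 3.2 units.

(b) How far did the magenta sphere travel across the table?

0.9

The magenta sphere was near (1.4, 6.2) before and (2.3, 6.2) after, so it travelled √(0.9² + 0.0²) ≈ 0.9 units.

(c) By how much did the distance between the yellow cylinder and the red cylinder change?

-1.0

Before: roughly 4.7 units apart; after: 3.7. That's 1.0 units closer together.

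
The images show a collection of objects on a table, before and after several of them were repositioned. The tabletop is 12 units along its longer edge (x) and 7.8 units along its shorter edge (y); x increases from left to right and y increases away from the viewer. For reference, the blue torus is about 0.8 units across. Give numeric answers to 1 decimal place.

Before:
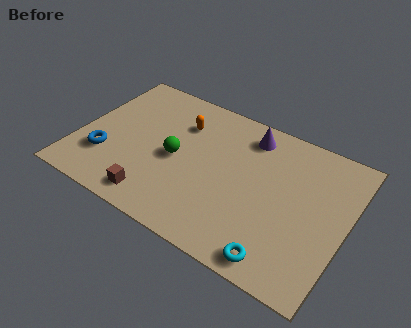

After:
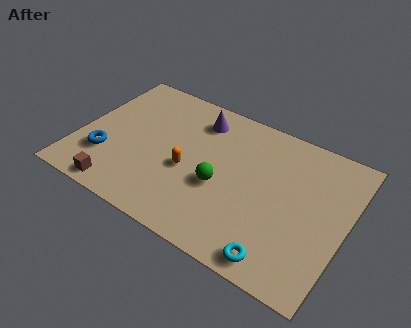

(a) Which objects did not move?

the cyan torus and the blue torus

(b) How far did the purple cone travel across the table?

2.3

The purple cone was near (7.3, 6.5) before and (5.0, 6.3) after, so it travelled √(2.3² + 0.2²) ≈ 2.3 units.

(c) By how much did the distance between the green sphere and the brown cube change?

+2.2

The distance was about 2.6 in the first image and 4.8 in the second, so they moved 2.2 units further apart.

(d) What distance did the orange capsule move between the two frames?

2.5

The orange capsule was near (4.3, 5.7) before and (5.0, 3.3) after, so it travelled √(0.7² + 2.4²) ≈ 2.5 units.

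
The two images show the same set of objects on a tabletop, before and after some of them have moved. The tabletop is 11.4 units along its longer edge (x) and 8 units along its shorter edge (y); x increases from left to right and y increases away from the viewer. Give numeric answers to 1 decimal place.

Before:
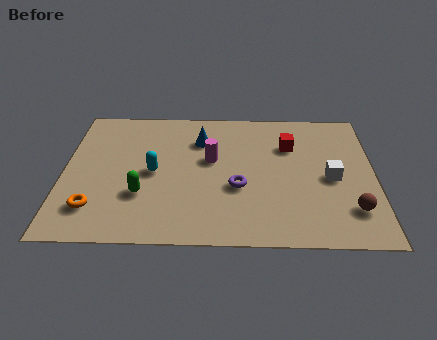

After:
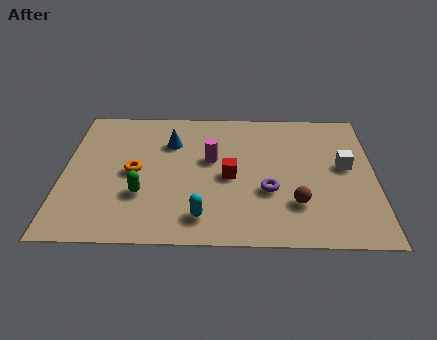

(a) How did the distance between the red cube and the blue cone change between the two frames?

-0.3

They were about 3.3 units apart before and 3.0 after — 0.3 units closer together.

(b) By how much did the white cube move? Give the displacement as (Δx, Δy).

(0.5, 0.7)

The white cube was at about (9.8, 3.7) and moved to about (10.3, 4.4).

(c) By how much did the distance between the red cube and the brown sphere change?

-1.5

The distance was about 4.3 in the first image and 2.8 in the second, so they moved 1.5 units closer together.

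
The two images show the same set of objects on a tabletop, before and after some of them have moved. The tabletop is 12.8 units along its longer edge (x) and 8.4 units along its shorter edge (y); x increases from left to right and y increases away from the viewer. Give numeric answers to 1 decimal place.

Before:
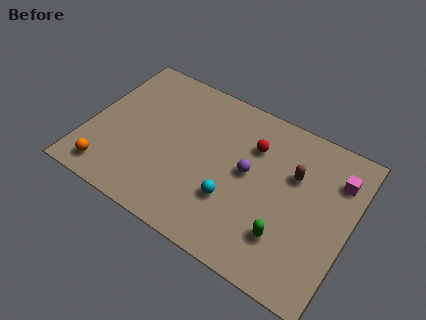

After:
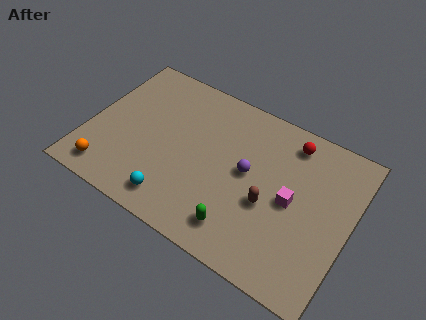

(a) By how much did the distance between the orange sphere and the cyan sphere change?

-2.8

They were about 6.1 units apart before and 3.3 after — 2.8 units closer together.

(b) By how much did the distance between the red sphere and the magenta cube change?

-1.1

They were about 4.1 units apart before and 3.0 after — 1.1 units closer together.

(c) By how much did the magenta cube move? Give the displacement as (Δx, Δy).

(-1.9, -2.2)

The magenta cube started near (11.9, 6.3) and ended near (10.0, 4.1).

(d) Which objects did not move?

the purple sphere and the orange sphere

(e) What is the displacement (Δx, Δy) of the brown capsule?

(-0.9, -2.1)

From the two frames, the brown capsule sits at roughly (9.9, 5.5) before and (9.0, 3.4) after.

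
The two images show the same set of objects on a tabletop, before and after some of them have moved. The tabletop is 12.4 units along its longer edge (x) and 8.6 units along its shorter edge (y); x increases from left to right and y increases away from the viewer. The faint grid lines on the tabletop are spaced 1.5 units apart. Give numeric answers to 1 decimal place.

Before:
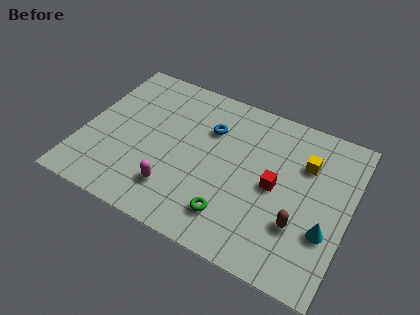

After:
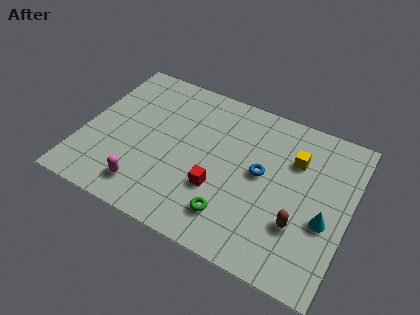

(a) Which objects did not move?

the green torus and the brown capsule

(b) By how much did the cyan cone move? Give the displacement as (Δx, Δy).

(-0.1, 0.5)

The cyan cone was at about (11.5, 2.9) and moved to about (11.4, 3.4).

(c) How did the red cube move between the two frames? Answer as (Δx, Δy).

(-2.5, -1.3)

The red cube was at about (9.0, 4.2) and moved to about (6.5, 2.9).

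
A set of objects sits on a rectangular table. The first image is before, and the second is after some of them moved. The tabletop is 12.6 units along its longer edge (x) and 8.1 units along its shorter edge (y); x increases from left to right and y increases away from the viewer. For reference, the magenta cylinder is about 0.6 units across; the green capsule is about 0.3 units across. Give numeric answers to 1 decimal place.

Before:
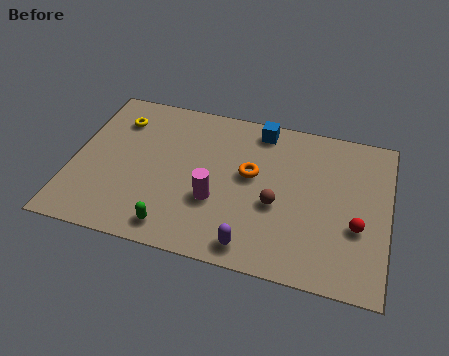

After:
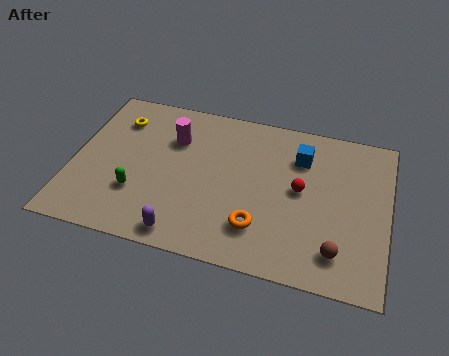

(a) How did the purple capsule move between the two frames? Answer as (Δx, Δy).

(-2.7, -0.1)

The purple capsule started near (7.4, 1.0) and ended near (4.7, 0.9).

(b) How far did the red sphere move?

2.6

The red sphere moved from about (11.4, 3.0) to (9.1, 4.3), a distance of √(2.3² + 1.3²) ≈ 2.6.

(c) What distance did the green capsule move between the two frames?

2.1

The green capsule was near (4.3, 1.1) before and (2.7, 2.5) after, so it travelled √(1.6² + 1.4²) ≈ 2.1 units.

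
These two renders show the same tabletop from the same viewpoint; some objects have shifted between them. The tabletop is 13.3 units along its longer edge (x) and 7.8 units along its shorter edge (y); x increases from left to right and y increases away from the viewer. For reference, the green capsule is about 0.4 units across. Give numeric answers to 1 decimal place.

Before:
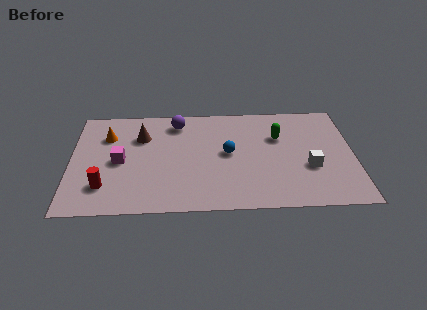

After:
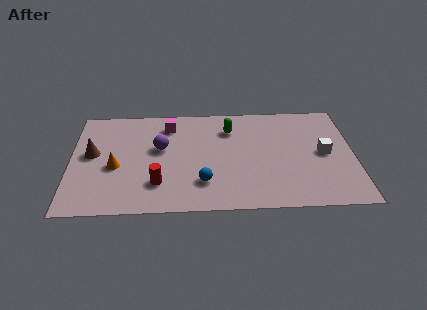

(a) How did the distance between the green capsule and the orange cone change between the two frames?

-2.1

Before: roughly 8.1 units apart; after: 6.0. That's 2.1 units closer together.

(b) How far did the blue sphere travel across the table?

2.4

The blue sphere moved from about (7.4, 4.1) to (6.2, 2.0), a distance of √(1.2² + 2.1²) ≈ 2.4.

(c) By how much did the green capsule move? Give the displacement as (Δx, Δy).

(-2.3, 0.7)

From the two frames, the green capsule sits at roughly (9.8, 5.2) before and (7.5, 5.9) after.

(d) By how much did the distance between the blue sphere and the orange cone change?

-1.6

They were about 5.9 units apart before and 4.3 after — 1.6 units closer together.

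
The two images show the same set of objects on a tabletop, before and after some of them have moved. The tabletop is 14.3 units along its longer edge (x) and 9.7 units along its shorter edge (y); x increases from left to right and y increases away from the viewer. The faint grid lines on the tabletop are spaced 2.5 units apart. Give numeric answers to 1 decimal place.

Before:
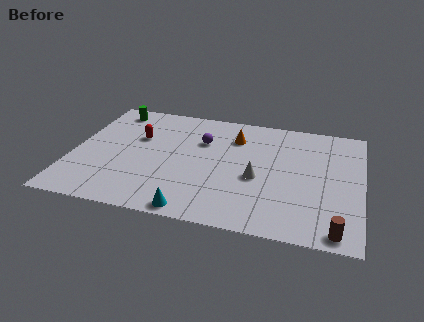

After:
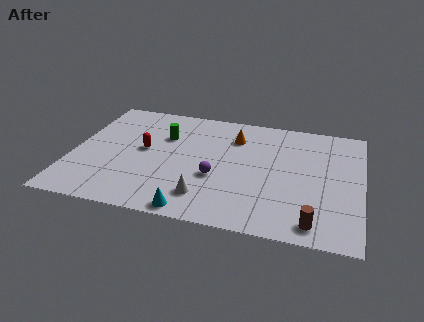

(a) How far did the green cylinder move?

3.3

From (1.6, 8.4) to (4.4, 6.6), the green cylinder covered √(2.8² + 1.8²) ≈ 3.3 units.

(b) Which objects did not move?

the cyan cone and the orange cone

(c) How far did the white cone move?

3.2

The white cone was near (9.2, 4.1) before and (6.8, 2.0) after, so it travelled √(2.4² + 2.1²) ≈ 3.2 units.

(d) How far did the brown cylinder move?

1.1

The brown cylinder was near (13.2, 0.9) before and (12.1, 1.2) after, so it travelled √(1.1² + 0.3²) ≈ 1.1 units.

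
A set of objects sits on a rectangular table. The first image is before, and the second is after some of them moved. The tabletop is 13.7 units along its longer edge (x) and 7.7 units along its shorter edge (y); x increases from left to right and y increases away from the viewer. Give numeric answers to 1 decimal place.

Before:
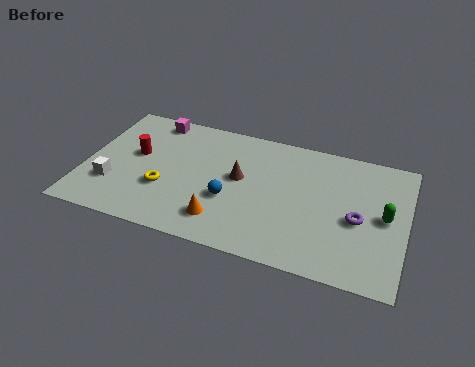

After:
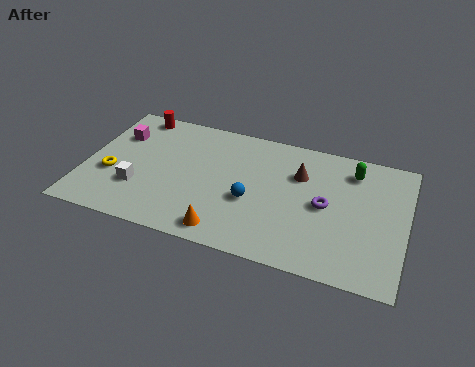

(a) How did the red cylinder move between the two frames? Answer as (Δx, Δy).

(-0.3, 2.5)

From the two frames, the red cylinder sits at roughly (2.1, 4.4) before and (1.8, 6.9) after.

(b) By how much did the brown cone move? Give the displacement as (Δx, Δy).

(2.5, 1.0)

The brown cone was at about (6.6, 4.3) and moved to about (9.1, 5.3).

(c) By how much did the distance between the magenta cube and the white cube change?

-1.5

They were about 4.7 units apart before and 3.2 after — 1.5 units closer together.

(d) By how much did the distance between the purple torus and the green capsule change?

+1.4

They were about 1.2 units apart before and 2.6 after — 1.4 units further apart.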